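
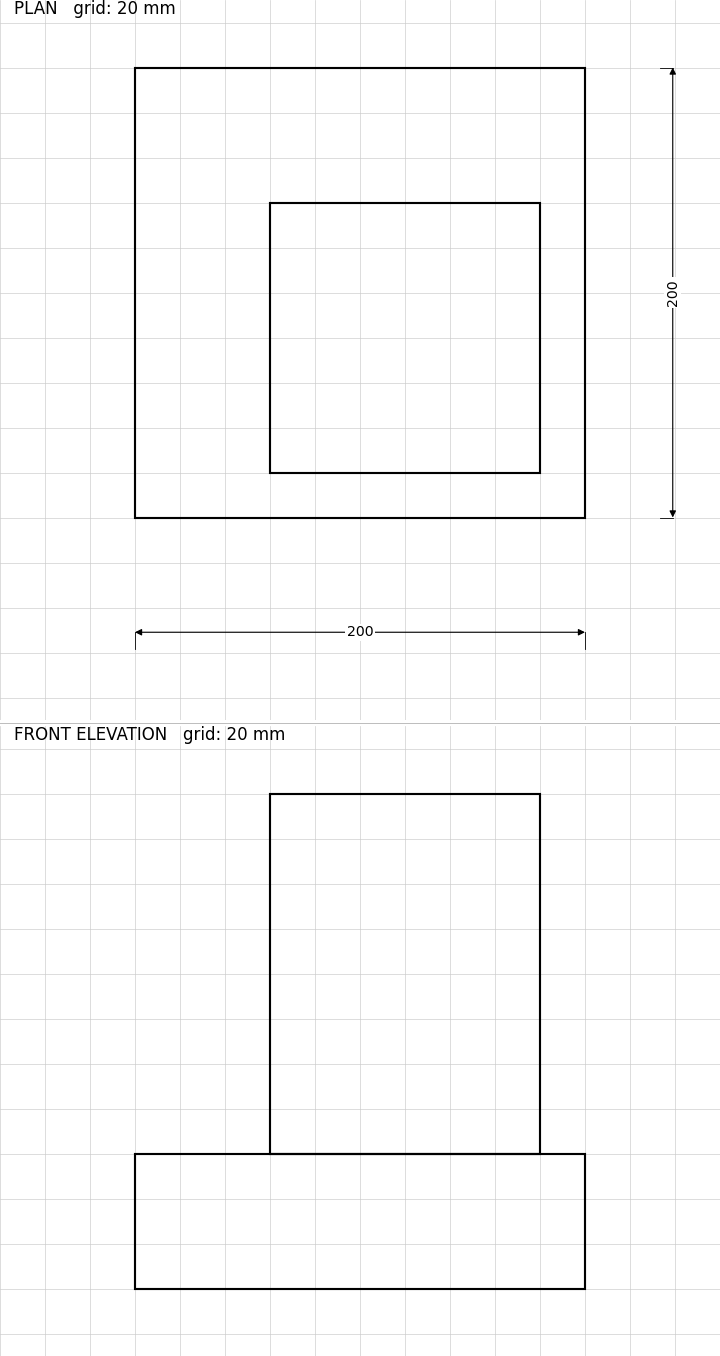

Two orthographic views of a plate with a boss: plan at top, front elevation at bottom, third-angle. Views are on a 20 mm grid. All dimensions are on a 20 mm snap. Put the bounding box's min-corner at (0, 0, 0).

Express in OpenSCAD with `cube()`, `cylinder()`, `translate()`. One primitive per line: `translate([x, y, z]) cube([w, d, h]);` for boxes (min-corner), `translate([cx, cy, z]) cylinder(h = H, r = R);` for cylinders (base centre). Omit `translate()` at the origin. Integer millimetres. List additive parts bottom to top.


cube([200, 200, 60]);
translate([60, 20, 60]) cube([120, 120, 160]);


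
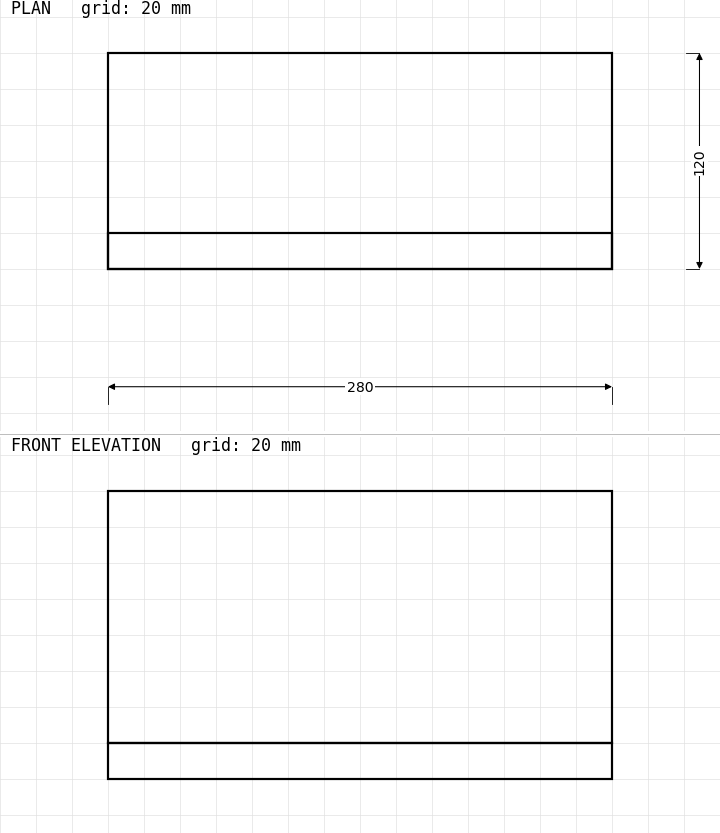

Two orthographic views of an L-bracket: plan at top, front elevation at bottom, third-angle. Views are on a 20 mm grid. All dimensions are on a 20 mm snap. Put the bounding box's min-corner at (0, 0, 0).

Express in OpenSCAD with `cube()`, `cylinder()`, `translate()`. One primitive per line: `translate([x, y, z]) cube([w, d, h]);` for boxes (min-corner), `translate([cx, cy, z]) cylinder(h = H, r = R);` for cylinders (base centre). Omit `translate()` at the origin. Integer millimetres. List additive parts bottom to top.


cube([280, 120, 20]);
translate([0, 0, 20]) cube([280, 20, 140]);


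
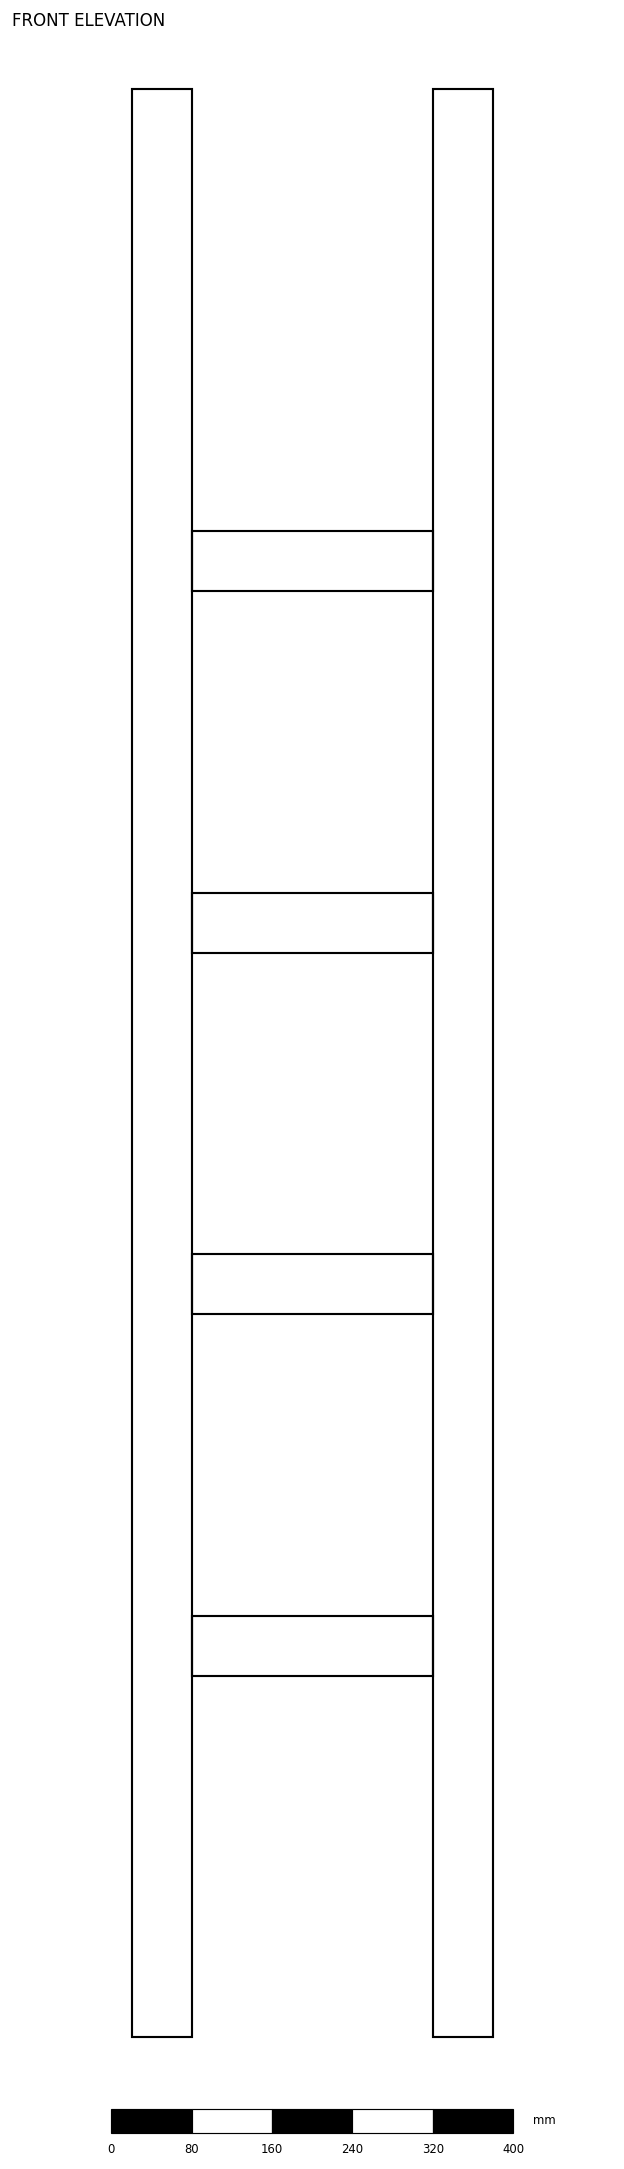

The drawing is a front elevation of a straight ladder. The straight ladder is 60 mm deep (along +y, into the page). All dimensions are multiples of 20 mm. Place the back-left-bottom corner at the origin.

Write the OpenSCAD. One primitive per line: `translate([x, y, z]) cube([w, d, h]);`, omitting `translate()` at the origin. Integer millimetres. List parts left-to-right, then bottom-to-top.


cube([60, 60, 1940]);
translate([60, 0, 360]) cube([240, 60, 60]);
translate([60, 0, 720]) cube([240, 60, 60]);
translate([60, 0, 1080]) cube([240, 60, 60]);
translate([60, 0, 1440]) cube([240, 60, 60]);
translate([300, 0, 0]) cube([60, 60, 1940]);


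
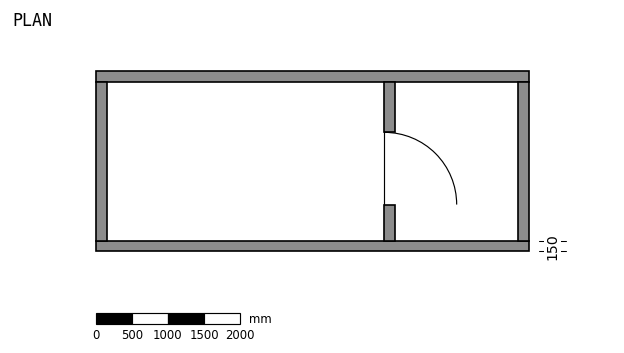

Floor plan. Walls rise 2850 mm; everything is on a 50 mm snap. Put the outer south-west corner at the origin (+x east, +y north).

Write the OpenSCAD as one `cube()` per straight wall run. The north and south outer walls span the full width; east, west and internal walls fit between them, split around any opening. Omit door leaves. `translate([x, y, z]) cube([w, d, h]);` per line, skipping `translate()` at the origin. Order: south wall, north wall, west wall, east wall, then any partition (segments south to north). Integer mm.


cube([6000, 150, 2850]);
translate([0, 2350, 0]) cube([6000, 150, 2850]);
translate([0, 150, 0]) cube([150, 2200, 2850]);
translate([5850, 150, 0]) cube([150, 2200, 2850]);
translate([4000, 150, 0]) cube([150, 500, 2850]);
translate([4000, 1650, 0]) cube([150, 700, 2850]);


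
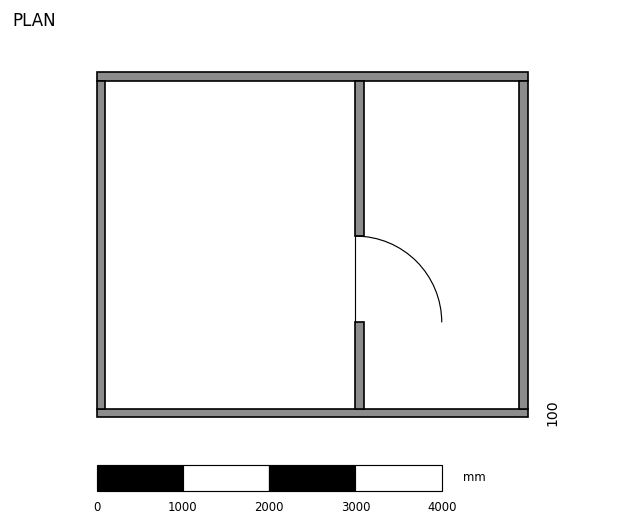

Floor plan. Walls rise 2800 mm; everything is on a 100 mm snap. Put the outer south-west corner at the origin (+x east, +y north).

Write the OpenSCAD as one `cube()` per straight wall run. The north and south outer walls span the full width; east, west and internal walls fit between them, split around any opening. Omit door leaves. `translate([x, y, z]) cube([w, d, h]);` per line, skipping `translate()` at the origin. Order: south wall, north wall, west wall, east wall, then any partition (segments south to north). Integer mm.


cube([5000, 100, 2800]);
translate([0, 3900, 0]) cube([5000, 100, 2800]);
translate([0, 100, 0]) cube([100, 3800, 2800]);
translate([4900, 100, 0]) cube([100, 3800, 2800]);
translate([3000, 100, 0]) cube([100, 1000, 2800]);
translate([3000, 2100, 0]) cube([100, 1800, 2800]);


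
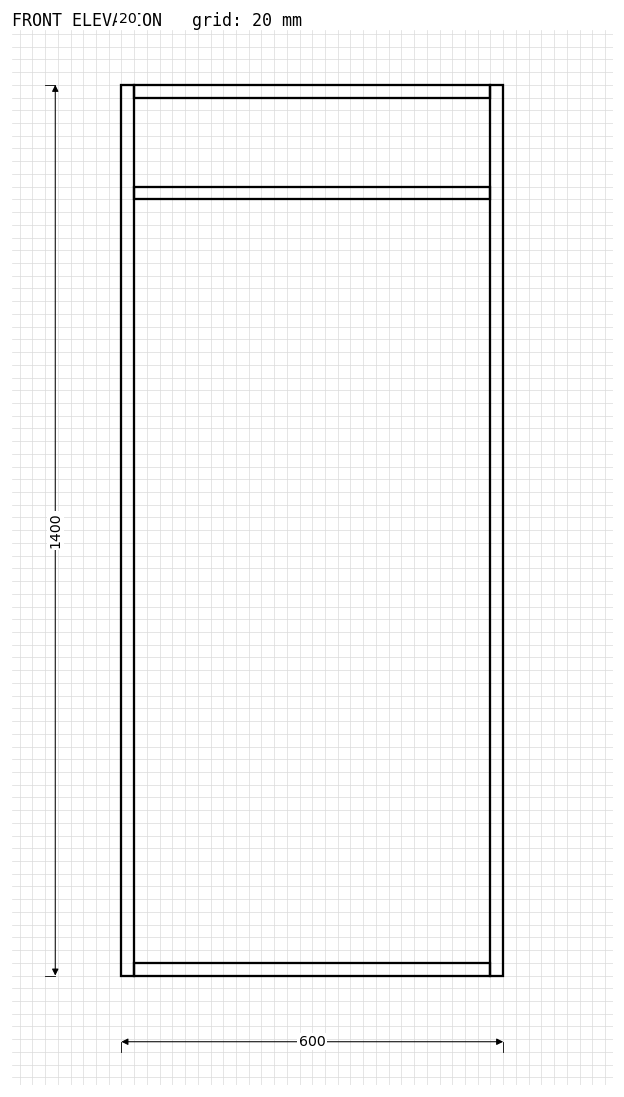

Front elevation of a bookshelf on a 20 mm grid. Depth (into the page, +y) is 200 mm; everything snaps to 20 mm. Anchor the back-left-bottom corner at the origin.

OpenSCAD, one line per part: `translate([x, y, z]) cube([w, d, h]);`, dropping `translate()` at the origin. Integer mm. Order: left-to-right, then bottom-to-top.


cube([20, 200, 1400]);
translate([20, 0, 0]) cube([560, 200, 20]);
translate([20, 0, 1220]) cube([560, 200, 20]);
translate([20, 0, 1380]) cube([560, 200, 20]);
translate([580, 0, 0]) cube([20, 200, 1400]);


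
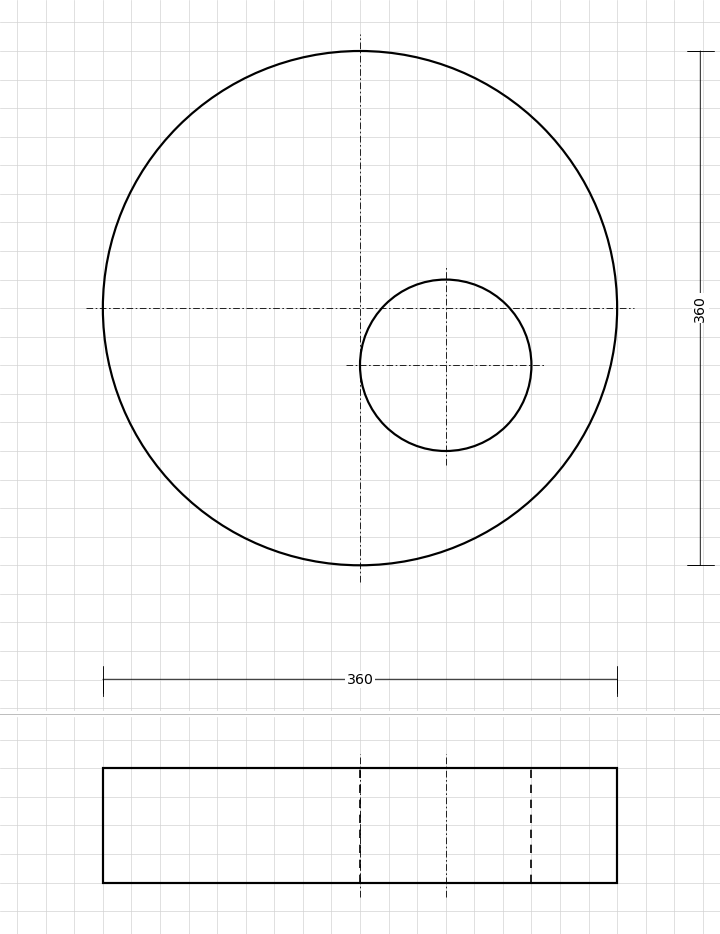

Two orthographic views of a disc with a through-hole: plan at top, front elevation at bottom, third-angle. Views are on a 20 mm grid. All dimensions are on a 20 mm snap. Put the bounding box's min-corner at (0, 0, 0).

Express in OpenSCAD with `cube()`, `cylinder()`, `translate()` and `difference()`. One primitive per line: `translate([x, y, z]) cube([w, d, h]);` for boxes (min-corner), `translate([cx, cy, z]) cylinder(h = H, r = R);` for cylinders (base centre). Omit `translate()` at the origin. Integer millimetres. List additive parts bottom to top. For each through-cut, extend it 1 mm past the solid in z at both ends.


difference() {
  translate([180, 180, 0]) cylinder(h = 80, r = 180);
  translate([240, 140, -1]) cylinder(h = 82, r = 60);
}


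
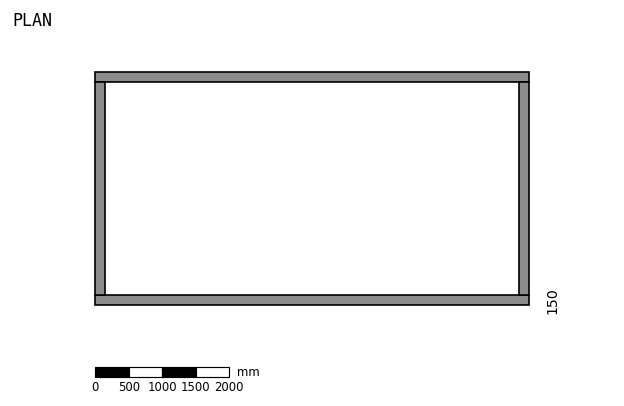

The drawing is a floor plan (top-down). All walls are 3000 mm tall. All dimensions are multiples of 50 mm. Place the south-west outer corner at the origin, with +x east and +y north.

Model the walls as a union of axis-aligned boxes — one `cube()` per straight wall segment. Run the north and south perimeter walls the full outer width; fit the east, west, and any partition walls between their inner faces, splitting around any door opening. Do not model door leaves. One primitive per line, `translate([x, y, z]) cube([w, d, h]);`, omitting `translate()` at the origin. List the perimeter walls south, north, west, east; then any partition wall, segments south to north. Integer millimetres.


cube([6500, 150, 3000]);
translate([0, 3350, 0]) cube([6500, 150, 3000]);
translate([0, 150, 0]) cube([150, 3200, 3000]);
translate([6350, 150, 0]) cube([150, 3200, 3000]);


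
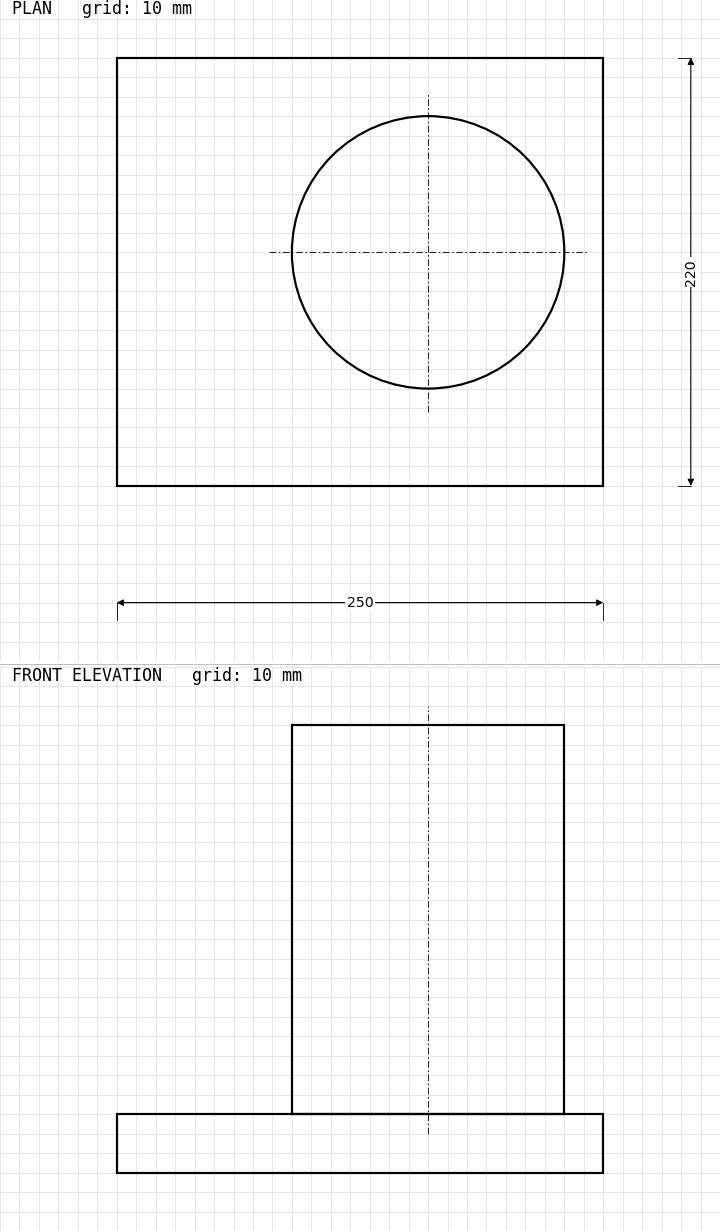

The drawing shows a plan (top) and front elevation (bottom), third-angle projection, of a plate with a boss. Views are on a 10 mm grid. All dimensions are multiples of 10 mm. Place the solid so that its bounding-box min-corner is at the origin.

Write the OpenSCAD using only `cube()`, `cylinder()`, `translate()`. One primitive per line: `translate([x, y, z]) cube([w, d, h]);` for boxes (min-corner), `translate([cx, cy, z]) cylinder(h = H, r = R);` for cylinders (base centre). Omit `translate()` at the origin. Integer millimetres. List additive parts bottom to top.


cube([250, 220, 30]);
translate([160, 120, 30]) cylinder(h = 200, r = 70);


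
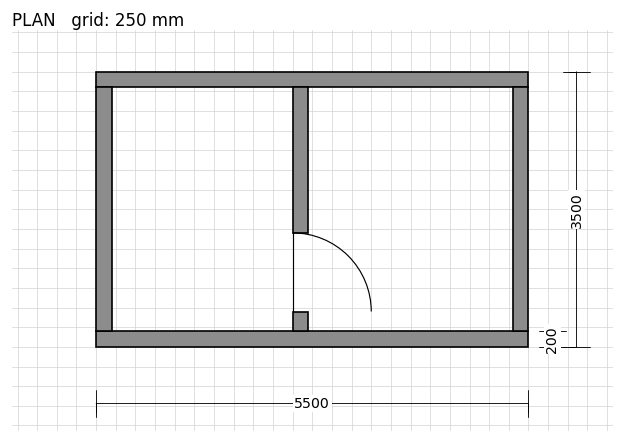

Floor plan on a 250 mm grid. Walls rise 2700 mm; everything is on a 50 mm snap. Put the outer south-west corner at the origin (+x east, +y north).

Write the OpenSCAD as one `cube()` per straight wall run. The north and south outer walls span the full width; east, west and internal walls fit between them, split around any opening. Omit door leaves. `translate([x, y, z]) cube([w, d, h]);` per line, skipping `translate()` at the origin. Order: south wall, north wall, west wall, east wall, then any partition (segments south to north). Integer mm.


cube([5500, 200, 2700]);
translate([0, 3300, 0]) cube([5500, 200, 2700]);
translate([0, 200, 0]) cube([200, 3100, 2700]);
translate([5300, 200, 0]) cube([200, 3100, 2700]);
translate([2500, 200, 0]) cube([200, 250, 2700]);
translate([2500, 1450, 0]) cube([200, 1850, 2700]);


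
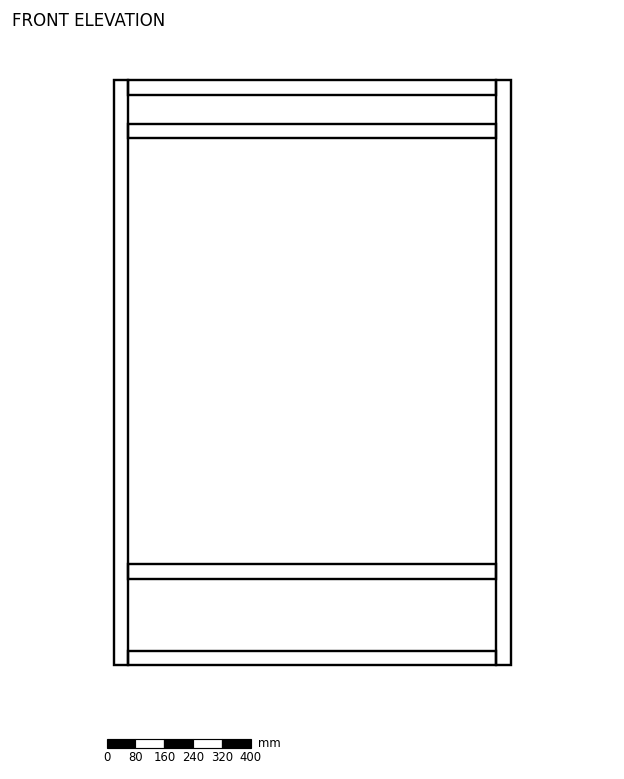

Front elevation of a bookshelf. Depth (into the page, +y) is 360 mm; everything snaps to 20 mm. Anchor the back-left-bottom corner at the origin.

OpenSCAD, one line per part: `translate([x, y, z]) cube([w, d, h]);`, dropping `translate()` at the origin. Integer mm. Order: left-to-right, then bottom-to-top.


cube([40, 360, 1620]);
translate([40, 0, 0]) cube([1020, 360, 40]);
translate([40, 0, 240]) cube([1020, 360, 40]);
translate([40, 0, 1460]) cube([1020, 360, 40]);
translate([40, 0, 1580]) cube([1020, 360, 40]);
translate([1060, 0, 0]) cube([40, 360, 1620]);


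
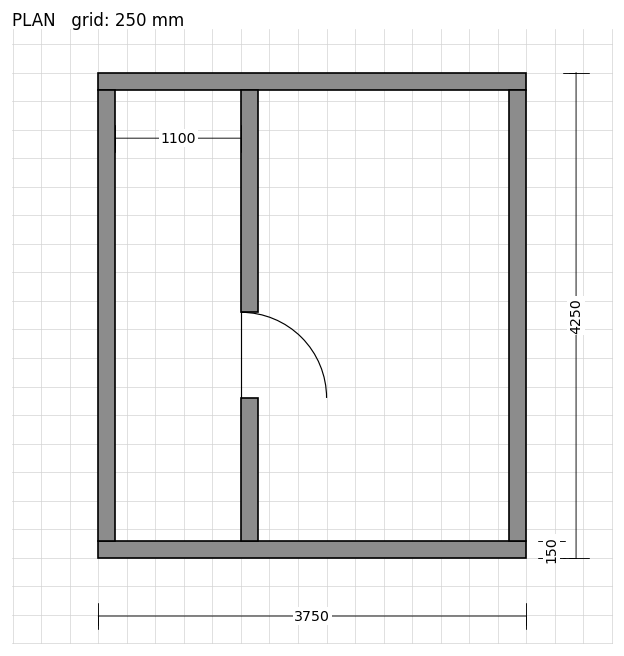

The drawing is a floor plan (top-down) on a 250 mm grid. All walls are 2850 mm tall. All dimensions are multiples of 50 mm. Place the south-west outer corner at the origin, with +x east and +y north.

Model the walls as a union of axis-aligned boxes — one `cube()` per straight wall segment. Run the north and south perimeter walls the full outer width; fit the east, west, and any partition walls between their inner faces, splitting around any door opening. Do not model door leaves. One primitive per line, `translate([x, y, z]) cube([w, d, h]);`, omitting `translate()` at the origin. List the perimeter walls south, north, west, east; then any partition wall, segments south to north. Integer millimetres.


cube([3750, 150, 2850]);
translate([0, 4100, 0]) cube([3750, 150, 2850]);
translate([0, 150, 0]) cube([150, 3950, 2850]);
translate([3600, 150, 0]) cube([150, 3950, 2850]);
translate([1250, 150, 0]) cube([150, 1250, 2850]);
translate([1250, 2150, 0]) cube([150, 1950, 2850]);


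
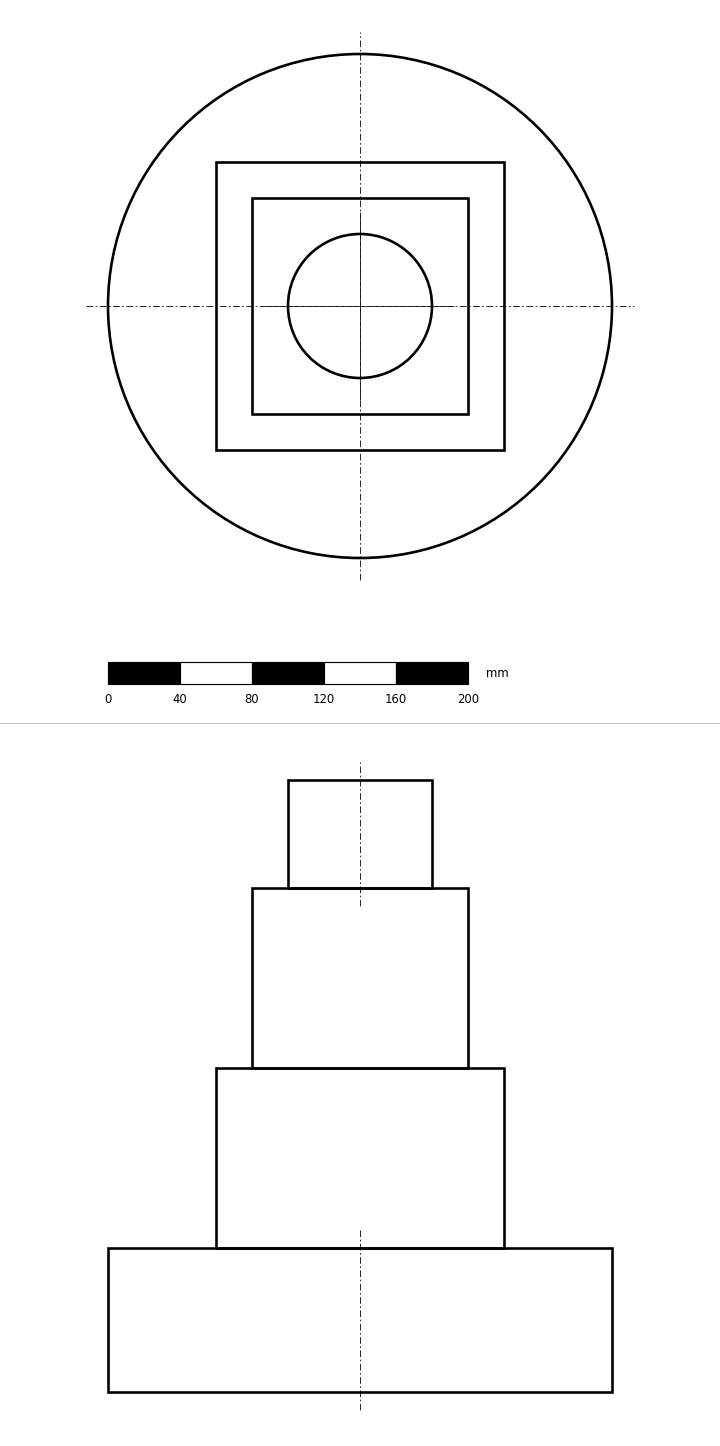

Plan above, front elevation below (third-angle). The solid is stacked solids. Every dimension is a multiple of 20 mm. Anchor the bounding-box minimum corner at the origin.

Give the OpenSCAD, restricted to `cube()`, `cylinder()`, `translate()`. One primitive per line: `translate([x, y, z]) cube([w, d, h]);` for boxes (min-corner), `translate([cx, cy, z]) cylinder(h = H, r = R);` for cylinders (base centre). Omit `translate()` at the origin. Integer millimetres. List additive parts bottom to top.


translate([140, 140, 0]) cylinder(h = 80, r = 140);
translate([60, 60, 80]) cube([160, 160, 100]);
translate([80, 80, 180]) cube([120, 120, 100]);
translate([140, 140, 280]) cylinder(h = 60, r = 40);


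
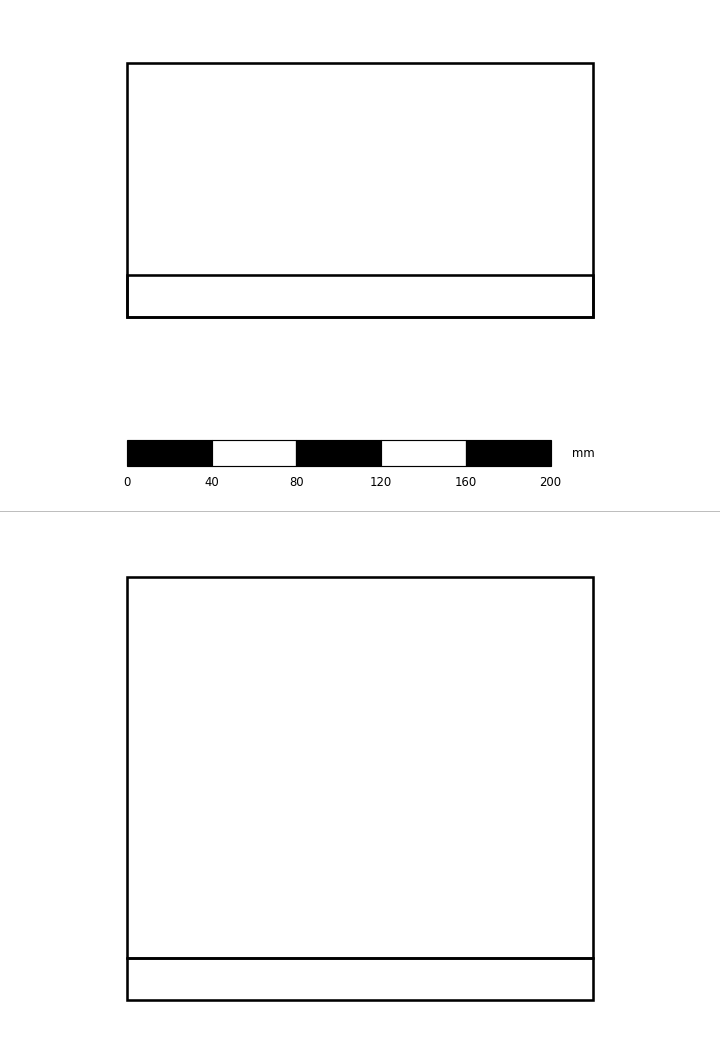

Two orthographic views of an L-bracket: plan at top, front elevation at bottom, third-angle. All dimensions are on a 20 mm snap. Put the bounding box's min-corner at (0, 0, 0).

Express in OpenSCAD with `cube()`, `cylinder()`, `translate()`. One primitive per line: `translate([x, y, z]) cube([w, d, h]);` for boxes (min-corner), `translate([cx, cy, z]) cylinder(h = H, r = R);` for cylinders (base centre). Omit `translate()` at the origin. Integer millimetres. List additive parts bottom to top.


cube([220, 120, 20]);
translate([0, 0, 20]) cube([220, 20, 180]);


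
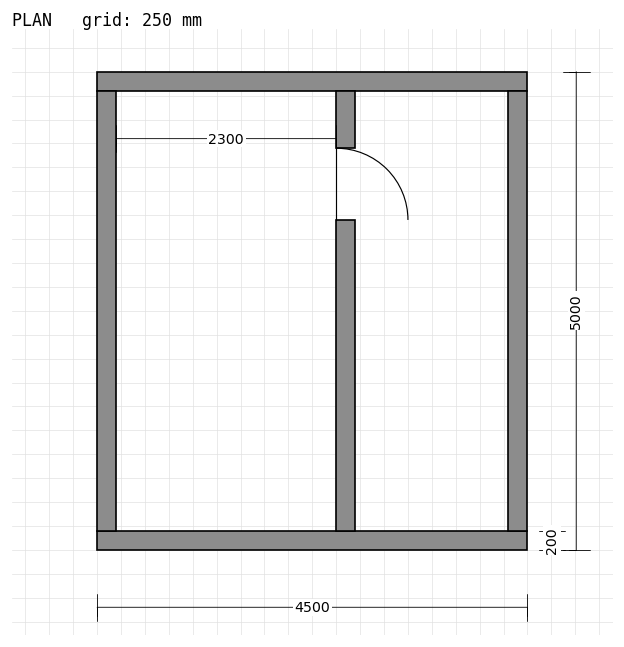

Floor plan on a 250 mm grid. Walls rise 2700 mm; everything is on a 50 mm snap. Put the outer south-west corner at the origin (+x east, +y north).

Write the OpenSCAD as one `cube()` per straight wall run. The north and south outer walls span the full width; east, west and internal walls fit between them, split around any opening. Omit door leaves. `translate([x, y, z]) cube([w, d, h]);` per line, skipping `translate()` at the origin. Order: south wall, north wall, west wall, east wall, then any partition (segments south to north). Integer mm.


cube([4500, 200, 2700]);
translate([0, 4800, 0]) cube([4500, 200, 2700]);
translate([0, 200, 0]) cube([200, 4600, 2700]);
translate([4300, 200, 0]) cube([200, 4600, 2700]);
translate([2500, 200, 0]) cube([200, 3250, 2700]);
translate([2500, 4200, 0]) cube([200, 600, 2700]);


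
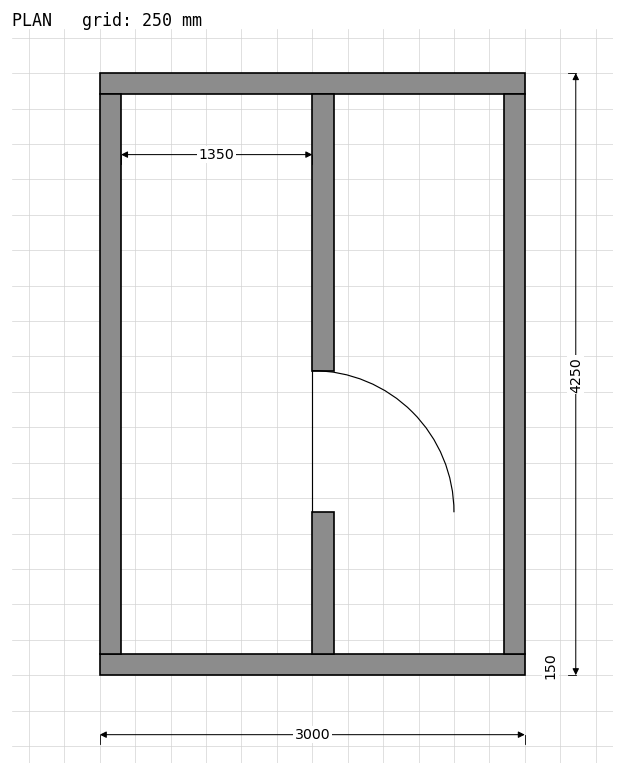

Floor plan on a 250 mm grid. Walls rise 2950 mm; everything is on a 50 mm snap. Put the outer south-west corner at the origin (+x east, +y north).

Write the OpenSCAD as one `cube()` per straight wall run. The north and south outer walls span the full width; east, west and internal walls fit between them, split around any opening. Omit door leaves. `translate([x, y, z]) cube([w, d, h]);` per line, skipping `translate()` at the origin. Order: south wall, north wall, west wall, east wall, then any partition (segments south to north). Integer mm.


cube([3000, 150, 2950]);
translate([0, 4100, 0]) cube([3000, 150, 2950]);
translate([0, 150, 0]) cube([150, 3950, 2950]);
translate([2850, 150, 0]) cube([150, 3950, 2950]);
translate([1500, 150, 0]) cube([150, 1000, 2950]);
translate([1500, 2150, 0]) cube([150, 1950, 2950]);


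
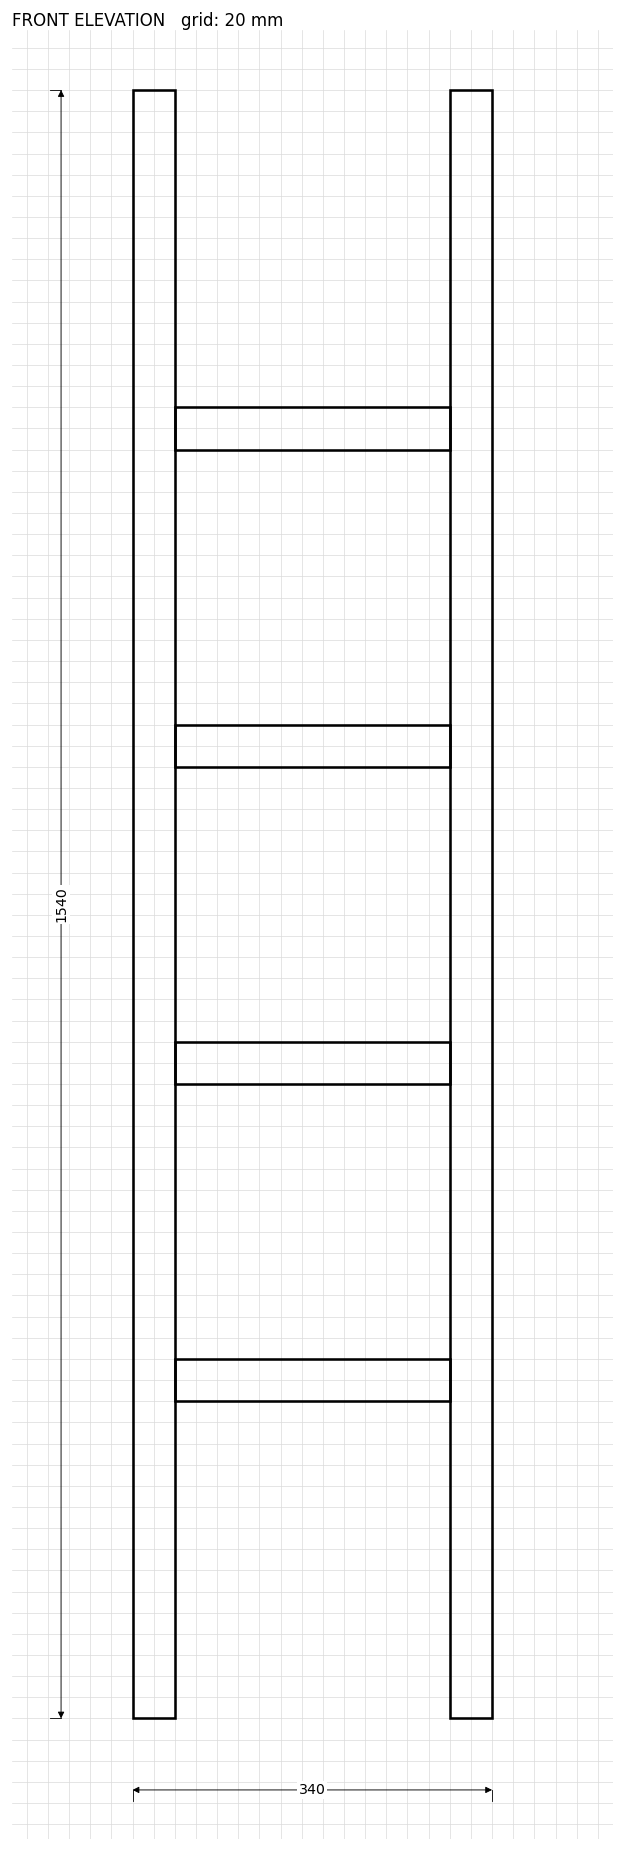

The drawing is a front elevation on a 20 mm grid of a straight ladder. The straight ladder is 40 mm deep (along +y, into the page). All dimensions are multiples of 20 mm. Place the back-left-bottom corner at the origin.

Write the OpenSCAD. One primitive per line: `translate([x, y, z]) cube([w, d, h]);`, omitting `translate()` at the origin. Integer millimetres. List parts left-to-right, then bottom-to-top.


cube([40, 40, 1540]);
translate([40, 0, 300]) cube([260, 40, 40]);
translate([40, 0, 600]) cube([260, 40, 40]);
translate([40, 0, 900]) cube([260, 40, 40]);
translate([40, 0, 1200]) cube([260, 40, 40]);
translate([300, 0, 0]) cube([40, 40, 1540]);


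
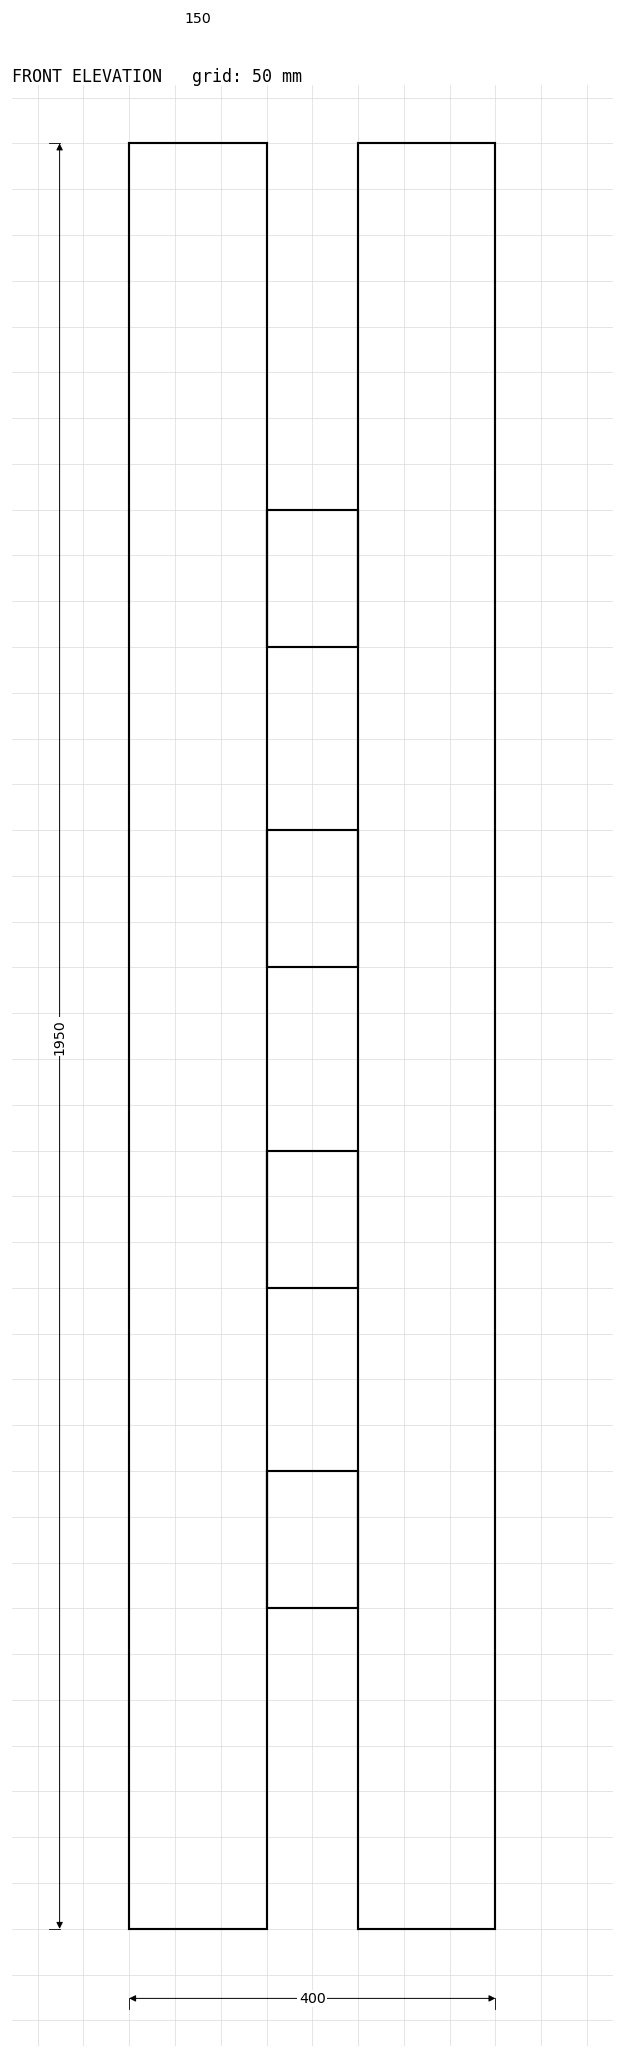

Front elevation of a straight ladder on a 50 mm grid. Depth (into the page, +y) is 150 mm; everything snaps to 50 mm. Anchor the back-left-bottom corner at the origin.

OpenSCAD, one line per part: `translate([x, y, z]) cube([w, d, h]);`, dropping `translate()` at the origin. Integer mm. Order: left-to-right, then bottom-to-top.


cube([150, 150, 1950]);
translate([150, 0, 350]) cube([100, 150, 150]);
translate([150, 0, 700]) cube([100, 150, 150]);
translate([150, 0, 1050]) cube([100, 150, 150]);
translate([150, 0, 1400]) cube([100, 150, 150]);
translate([250, 0, 0]) cube([150, 150, 1950]);


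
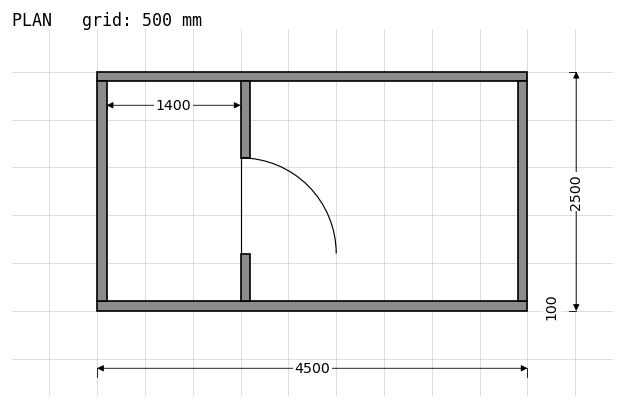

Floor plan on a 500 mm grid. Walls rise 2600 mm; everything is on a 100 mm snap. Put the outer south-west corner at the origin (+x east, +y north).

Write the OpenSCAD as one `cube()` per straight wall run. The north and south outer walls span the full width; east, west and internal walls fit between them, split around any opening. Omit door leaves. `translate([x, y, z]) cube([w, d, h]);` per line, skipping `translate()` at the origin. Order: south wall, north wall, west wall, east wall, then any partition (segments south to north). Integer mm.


cube([4500, 100, 2600]);
translate([0, 2400, 0]) cube([4500, 100, 2600]);
translate([0, 100, 0]) cube([100, 2300, 2600]);
translate([4400, 100, 0]) cube([100, 2300, 2600]);
translate([1500, 100, 0]) cube([100, 500, 2600]);
translate([1500, 1600, 0]) cube([100, 800, 2600]);


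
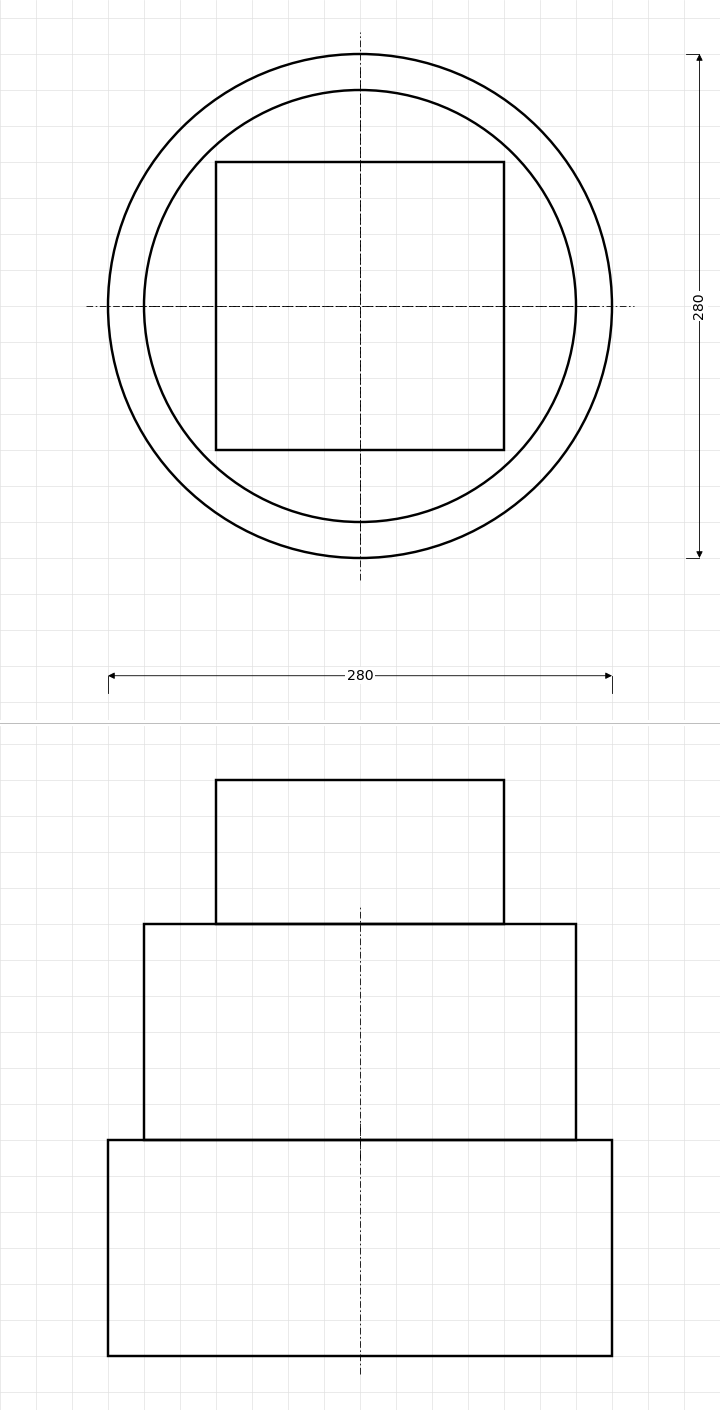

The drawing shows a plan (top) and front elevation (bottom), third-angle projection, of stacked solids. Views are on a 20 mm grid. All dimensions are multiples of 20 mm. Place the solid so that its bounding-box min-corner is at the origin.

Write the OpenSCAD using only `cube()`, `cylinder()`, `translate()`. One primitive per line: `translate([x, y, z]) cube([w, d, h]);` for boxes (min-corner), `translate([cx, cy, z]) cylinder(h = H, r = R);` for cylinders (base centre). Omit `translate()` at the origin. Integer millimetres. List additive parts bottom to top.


translate([140, 140, 0]) cylinder(h = 120, r = 140);
translate([140, 140, 120]) cylinder(h = 120, r = 120);
translate([60, 60, 240]) cube([160, 160, 80]);


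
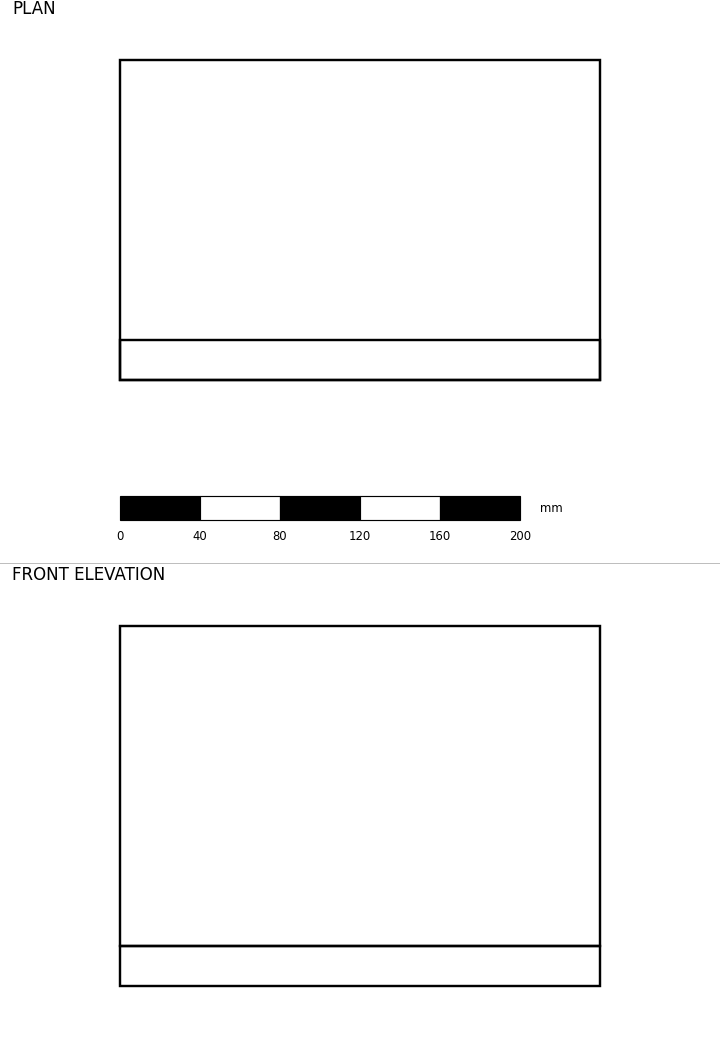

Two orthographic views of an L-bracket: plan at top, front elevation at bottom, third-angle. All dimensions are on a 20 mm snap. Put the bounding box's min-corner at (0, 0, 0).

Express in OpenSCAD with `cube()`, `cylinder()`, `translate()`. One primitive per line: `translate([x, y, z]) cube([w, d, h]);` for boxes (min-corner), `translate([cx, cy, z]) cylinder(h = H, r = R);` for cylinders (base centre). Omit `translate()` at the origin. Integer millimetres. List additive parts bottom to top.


cube([240, 160, 20]);
translate([0, 0, 20]) cube([240, 20, 160]);


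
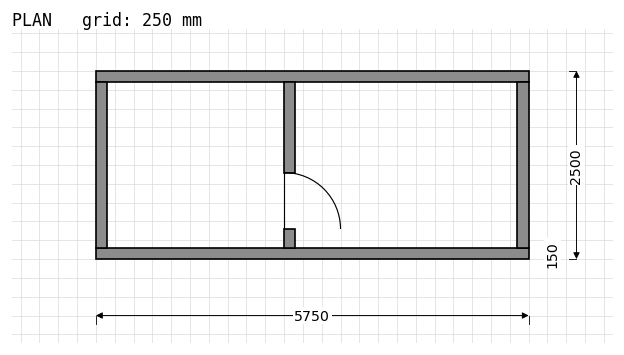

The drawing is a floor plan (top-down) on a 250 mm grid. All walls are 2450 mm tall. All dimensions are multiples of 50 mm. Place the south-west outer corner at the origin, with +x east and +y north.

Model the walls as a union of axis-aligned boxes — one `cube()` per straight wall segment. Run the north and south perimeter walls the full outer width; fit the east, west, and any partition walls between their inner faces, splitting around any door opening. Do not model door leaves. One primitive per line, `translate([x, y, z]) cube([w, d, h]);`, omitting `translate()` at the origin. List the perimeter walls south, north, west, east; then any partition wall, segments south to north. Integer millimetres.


cube([5750, 150, 2450]);
translate([0, 2350, 0]) cube([5750, 150, 2450]);
translate([0, 150, 0]) cube([150, 2200, 2450]);
translate([5600, 150, 0]) cube([150, 2200, 2450]);
translate([2500, 150, 0]) cube([150, 250, 2450]);
translate([2500, 1150, 0]) cube([150, 1200, 2450]);


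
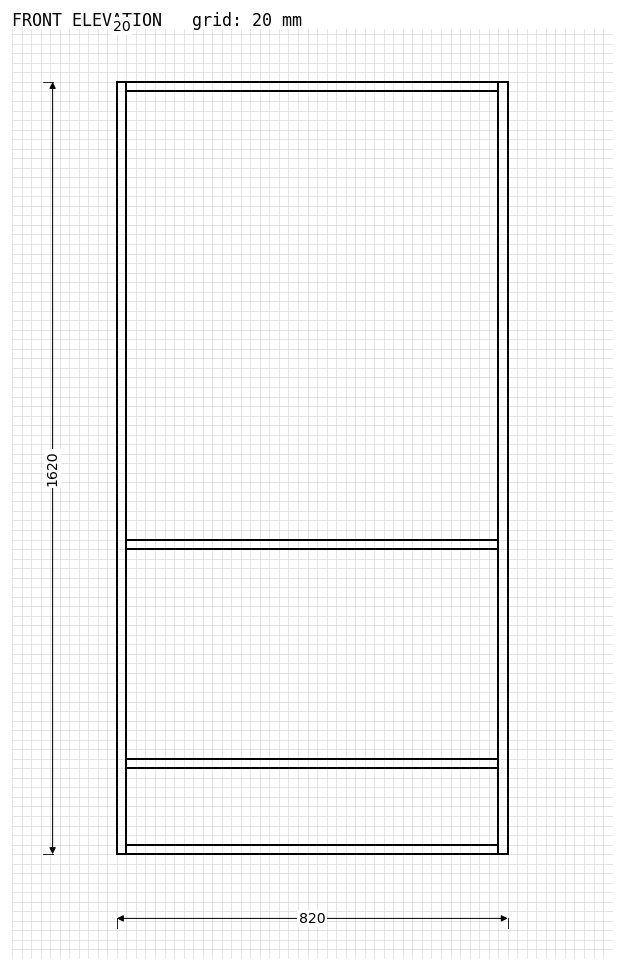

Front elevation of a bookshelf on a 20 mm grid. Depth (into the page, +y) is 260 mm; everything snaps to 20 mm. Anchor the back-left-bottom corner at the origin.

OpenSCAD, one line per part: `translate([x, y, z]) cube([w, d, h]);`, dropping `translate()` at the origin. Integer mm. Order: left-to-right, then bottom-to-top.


cube([20, 260, 1620]);
translate([20, 0, 0]) cube([780, 260, 20]);
translate([20, 0, 180]) cube([780, 260, 20]);
translate([20, 0, 640]) cube([780, 260, 20]);
translate([20, 0, 1600]) cube([780, 260, 20]);
translate([800, 0, 0]) cube([20, 260, 1620]);


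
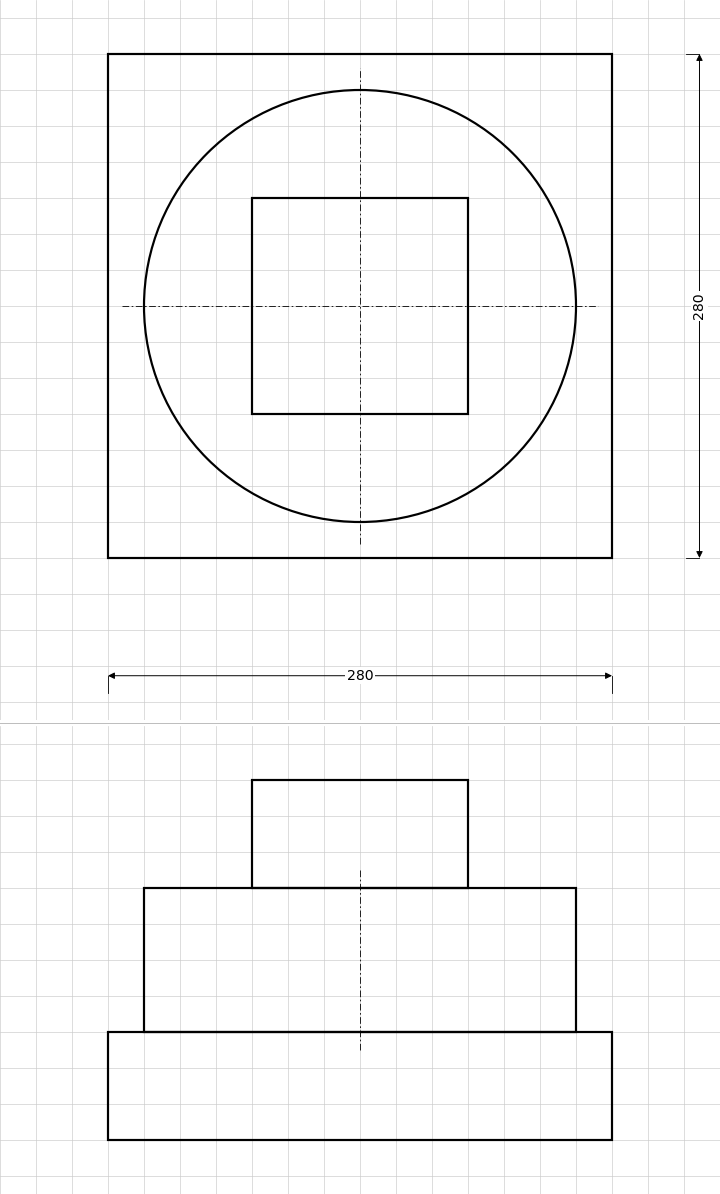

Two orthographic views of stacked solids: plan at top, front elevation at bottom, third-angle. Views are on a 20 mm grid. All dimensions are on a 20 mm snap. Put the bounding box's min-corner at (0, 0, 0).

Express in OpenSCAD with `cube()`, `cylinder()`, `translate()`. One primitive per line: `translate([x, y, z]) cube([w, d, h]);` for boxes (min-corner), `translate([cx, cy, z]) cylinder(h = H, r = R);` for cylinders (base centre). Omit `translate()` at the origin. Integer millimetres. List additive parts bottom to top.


cube([280, 280, 60]);
translate([140, 140, 60]) cylinder(h = 80, r = 120);
translate([80, 80, 140]) cube([120, 120, 60]);


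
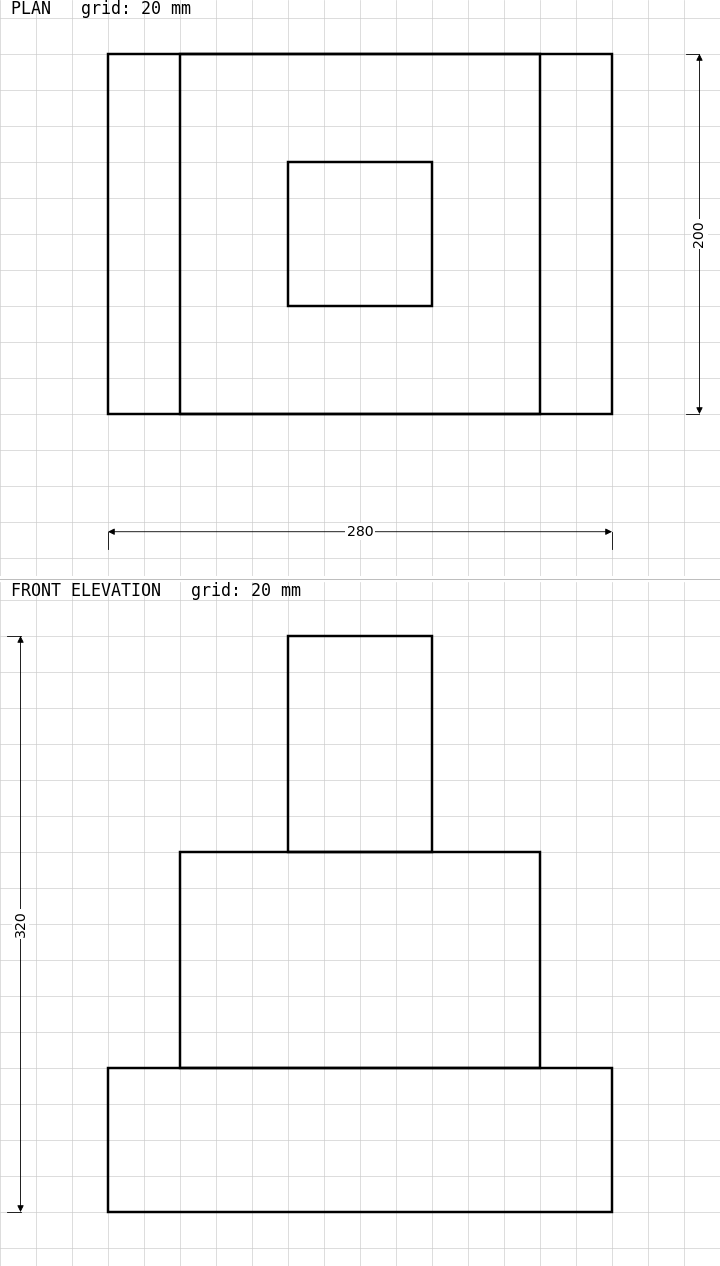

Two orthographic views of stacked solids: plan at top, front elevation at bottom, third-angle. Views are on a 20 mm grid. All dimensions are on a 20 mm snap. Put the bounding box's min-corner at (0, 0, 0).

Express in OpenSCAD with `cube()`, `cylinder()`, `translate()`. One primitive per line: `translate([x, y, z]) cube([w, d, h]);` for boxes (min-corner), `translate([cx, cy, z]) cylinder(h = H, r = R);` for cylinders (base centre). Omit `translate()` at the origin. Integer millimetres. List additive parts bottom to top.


cube([280, 200, 80]);
translate([40, 0, 80]) cube([200, 200, 120]);
translate([100, 60, 200]) cube([80, 80, 120]);


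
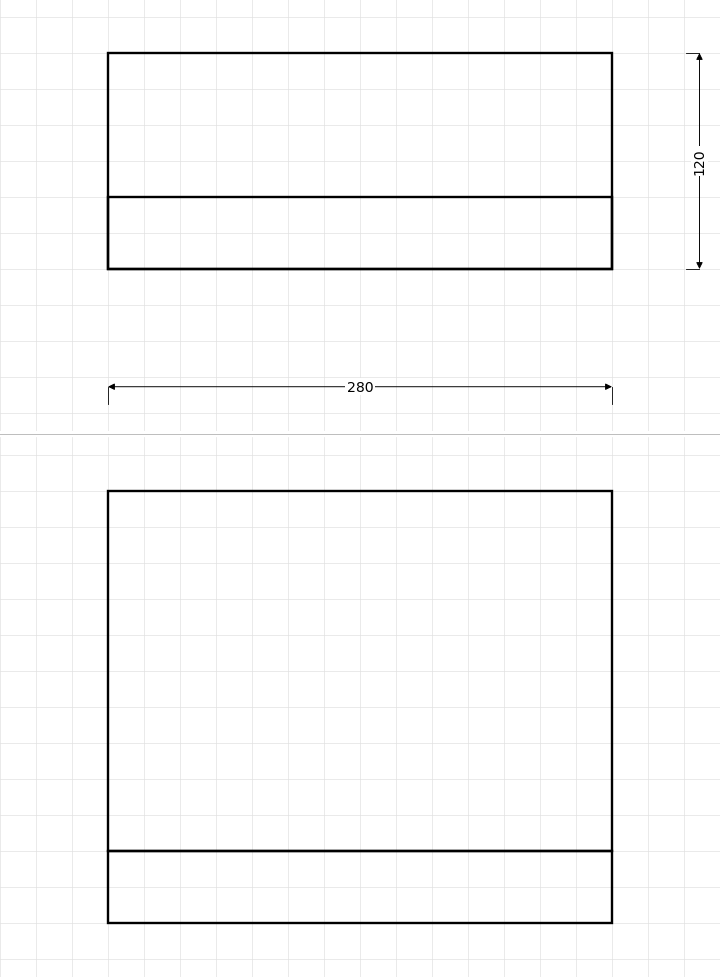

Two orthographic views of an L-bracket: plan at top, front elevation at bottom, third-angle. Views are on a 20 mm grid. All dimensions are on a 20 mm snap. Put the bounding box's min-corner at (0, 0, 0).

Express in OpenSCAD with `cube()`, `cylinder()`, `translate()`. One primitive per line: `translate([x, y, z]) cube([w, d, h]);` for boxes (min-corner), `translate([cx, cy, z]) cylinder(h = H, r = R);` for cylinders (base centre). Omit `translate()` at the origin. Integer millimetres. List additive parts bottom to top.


cube([280, 120, 40]);
translate([0, 0, 40]) cube([280, 40, 200]);


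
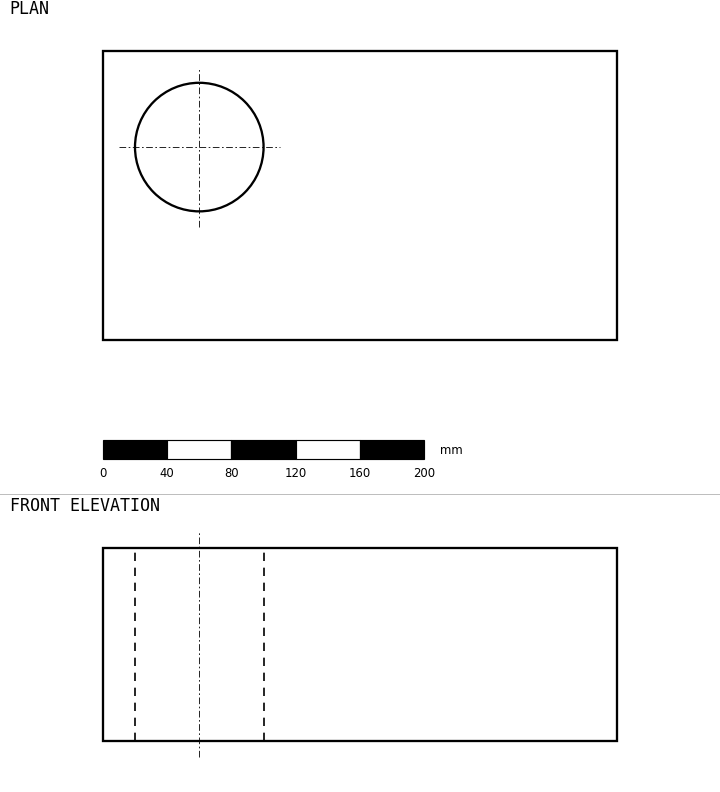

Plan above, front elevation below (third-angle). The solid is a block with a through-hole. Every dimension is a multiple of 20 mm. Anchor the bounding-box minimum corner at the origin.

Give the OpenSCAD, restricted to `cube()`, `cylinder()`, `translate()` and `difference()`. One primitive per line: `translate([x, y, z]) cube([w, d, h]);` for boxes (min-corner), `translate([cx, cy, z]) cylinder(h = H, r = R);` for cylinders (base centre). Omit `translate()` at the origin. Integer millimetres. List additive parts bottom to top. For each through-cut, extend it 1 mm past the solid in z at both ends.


difference() {
  cube([320, 180, 120]);
  translate([60, 120, -1]) cylinder(h = 122, r = 40);
}


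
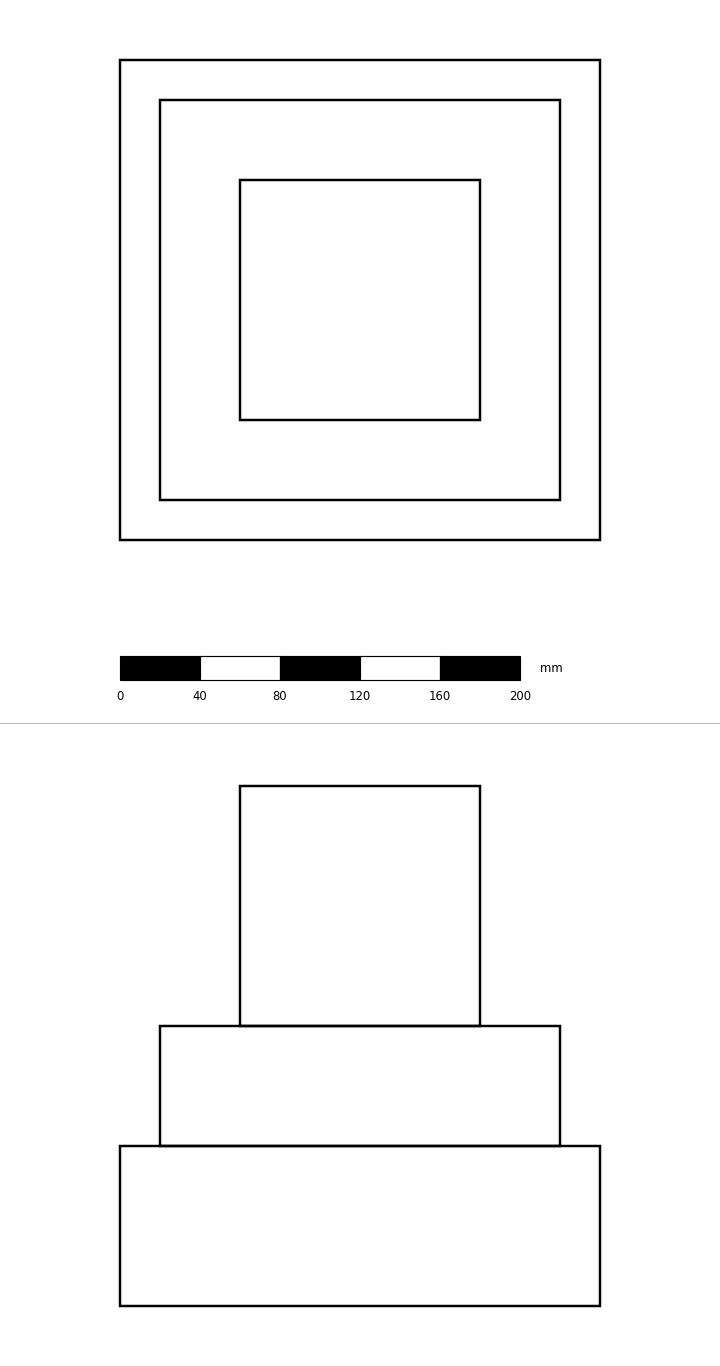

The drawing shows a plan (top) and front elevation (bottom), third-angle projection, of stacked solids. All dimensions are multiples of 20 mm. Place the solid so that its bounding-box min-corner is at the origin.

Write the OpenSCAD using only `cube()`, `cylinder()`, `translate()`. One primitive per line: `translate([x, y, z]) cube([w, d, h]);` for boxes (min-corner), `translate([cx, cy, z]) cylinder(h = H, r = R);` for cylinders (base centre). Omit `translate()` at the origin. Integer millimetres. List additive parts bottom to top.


cube([240, 240, 80]);
translate([20, 20, 80]) cube([200, 200, 60]);
translate([60, 60, 140]) cube([120, 120, 120]);


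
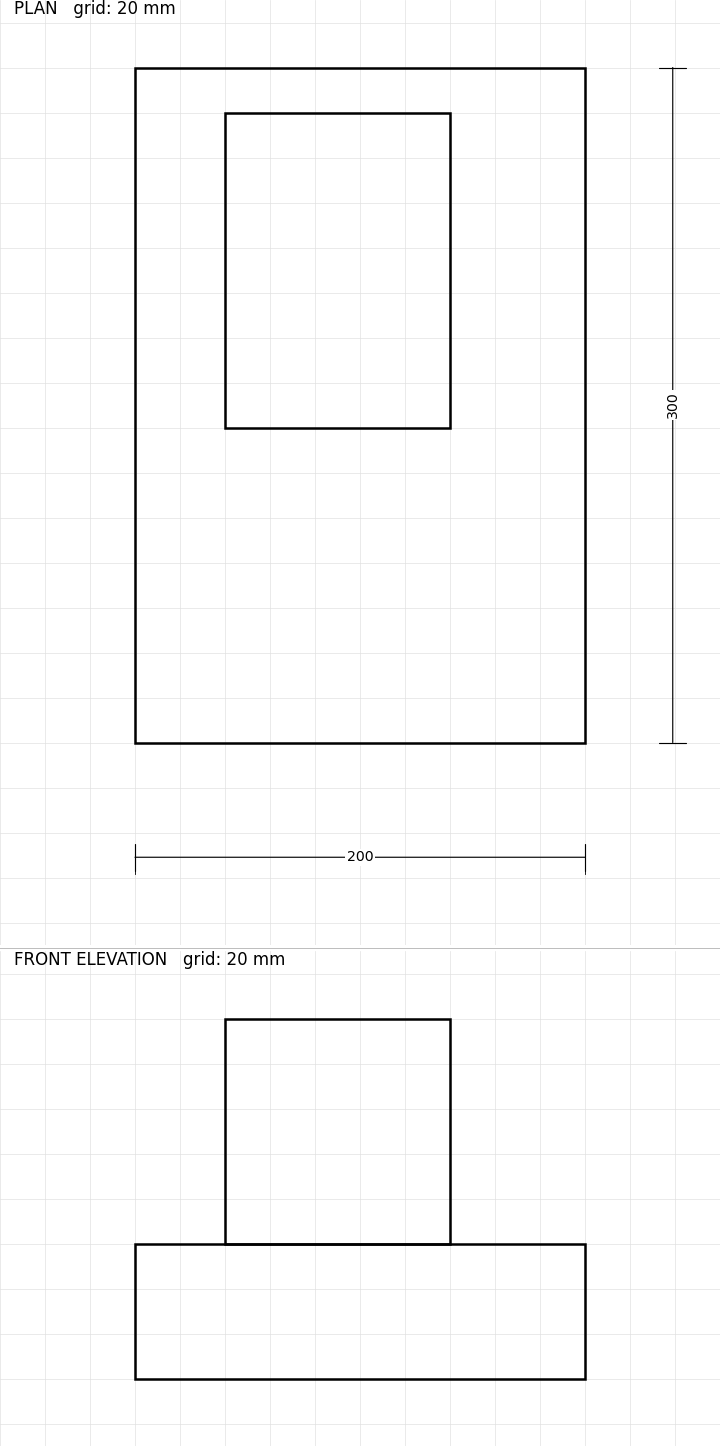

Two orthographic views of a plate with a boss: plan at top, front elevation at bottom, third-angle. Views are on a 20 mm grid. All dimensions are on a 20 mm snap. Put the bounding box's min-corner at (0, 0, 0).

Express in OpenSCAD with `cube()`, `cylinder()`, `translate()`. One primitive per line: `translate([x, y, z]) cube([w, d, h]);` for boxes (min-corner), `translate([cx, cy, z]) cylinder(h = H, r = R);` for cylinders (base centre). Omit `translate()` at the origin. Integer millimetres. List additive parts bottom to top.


cube([200, 300, 60]);
translate([40, 140, 60]) cube([100, 140, 100]);


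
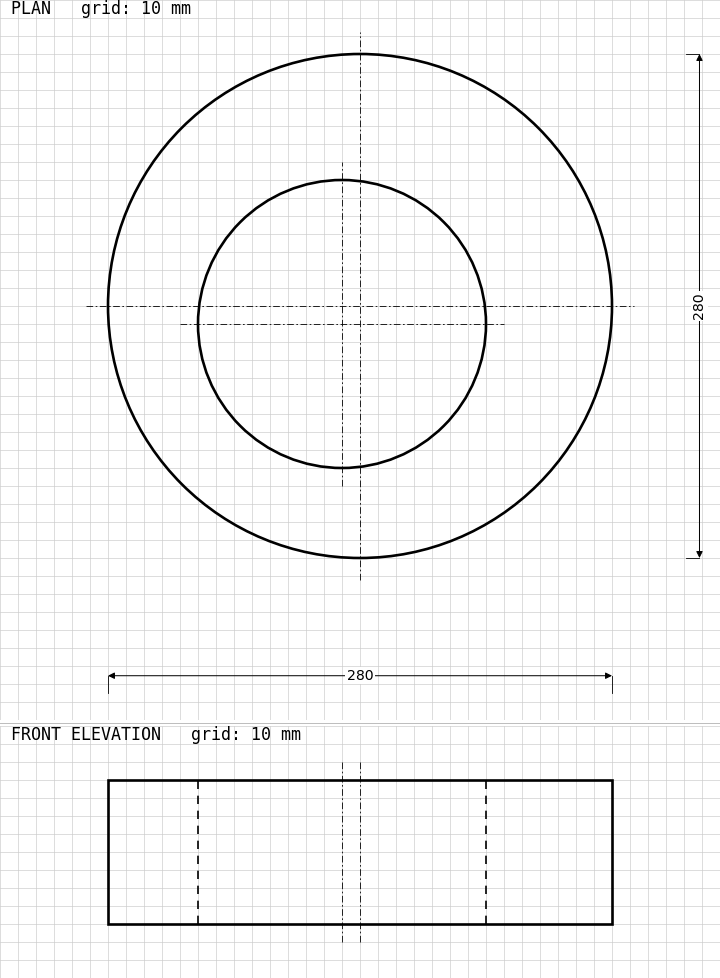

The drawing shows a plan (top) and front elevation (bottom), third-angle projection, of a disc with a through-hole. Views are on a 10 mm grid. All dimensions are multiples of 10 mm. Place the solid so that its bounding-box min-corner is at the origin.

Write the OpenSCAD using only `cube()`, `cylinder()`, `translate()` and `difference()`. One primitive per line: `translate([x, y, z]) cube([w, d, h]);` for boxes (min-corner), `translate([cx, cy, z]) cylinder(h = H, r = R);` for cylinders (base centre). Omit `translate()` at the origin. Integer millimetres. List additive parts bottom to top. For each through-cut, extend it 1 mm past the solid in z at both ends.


difference() {
  translate([140, 140, 0]) cylinder(h = 80, r = 140);
  translate([130, 130, -1]) cylinder(h = 82, r = 80);
}


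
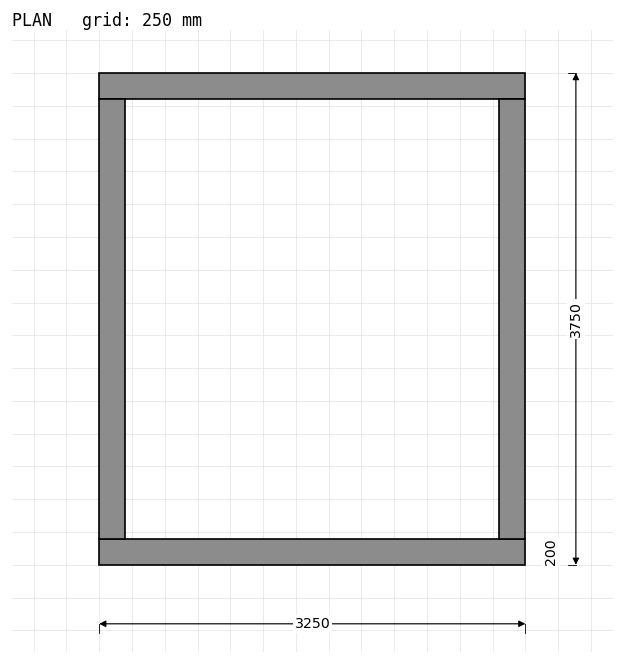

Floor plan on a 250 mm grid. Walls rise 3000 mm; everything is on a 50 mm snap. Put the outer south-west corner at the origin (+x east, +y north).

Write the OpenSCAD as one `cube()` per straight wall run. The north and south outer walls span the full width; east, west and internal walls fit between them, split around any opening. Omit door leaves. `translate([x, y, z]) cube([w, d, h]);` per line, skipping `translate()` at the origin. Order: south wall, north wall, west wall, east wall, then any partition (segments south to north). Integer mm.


cube([3250, 200, 3000]);
translate([0, 3550, 0]) cube([3250, 200, 3000]);
translate([0, 200, 0]) cube([200, 3350, 3000]);
translate([3050, 200, 0]) cube([200, 3350, 3000]);


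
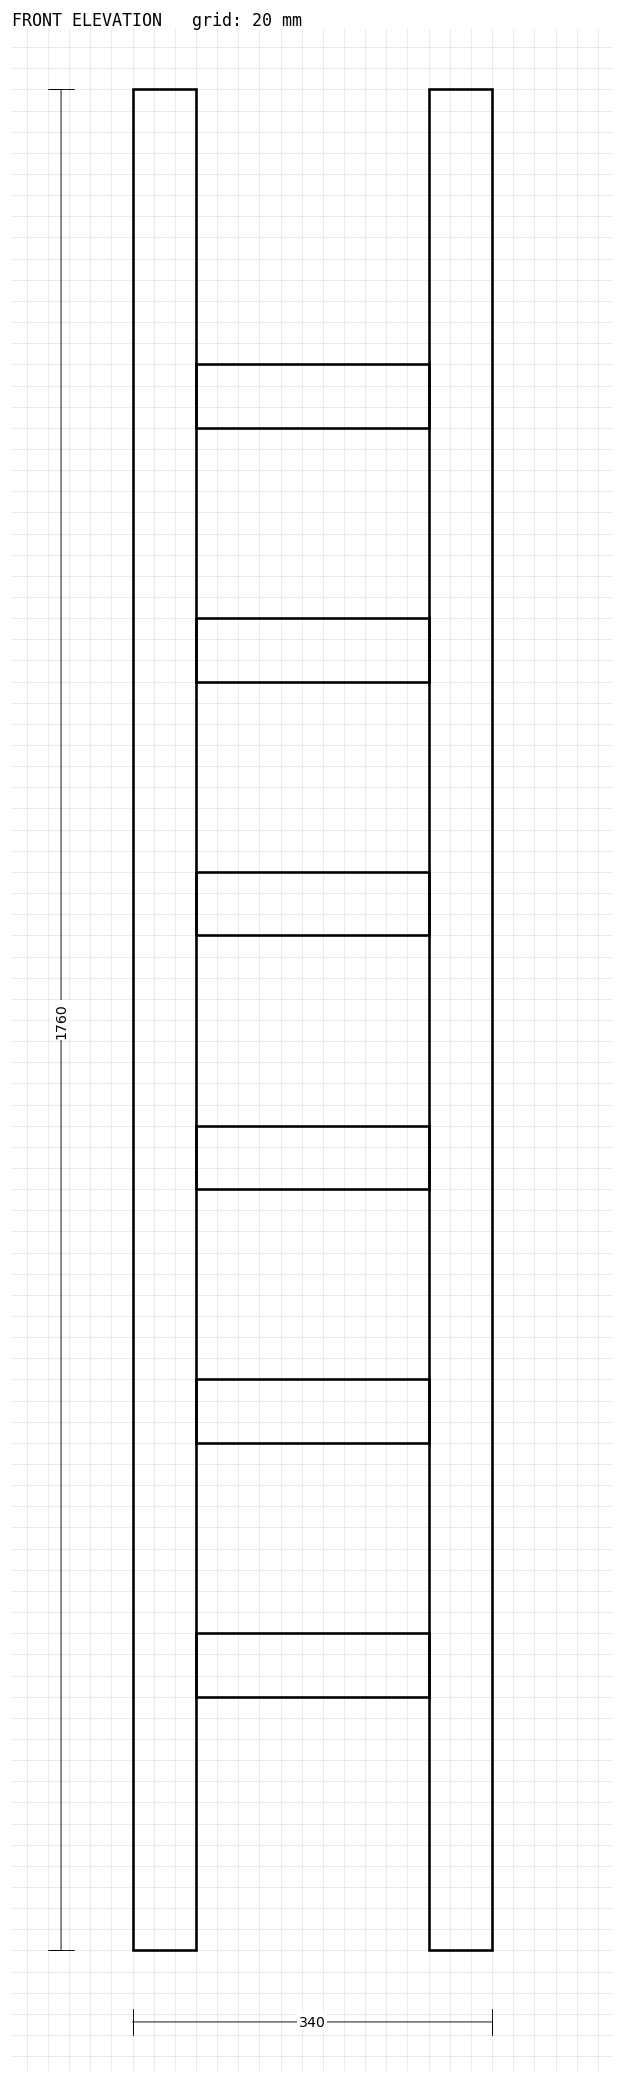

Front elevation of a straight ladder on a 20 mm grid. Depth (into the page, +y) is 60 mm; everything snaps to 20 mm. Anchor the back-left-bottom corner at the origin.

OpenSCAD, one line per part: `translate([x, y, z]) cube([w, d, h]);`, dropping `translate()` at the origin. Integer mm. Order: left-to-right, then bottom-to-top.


cube([60, 60, 1760]);
translate([60, 0, 240]) cube([220, 60, 60]);
translate([60, 0, 480]) cube([220, 60, 60]);
translate([60, 0, 720]) cube([220, 60, 60]);
translate([60, 0, 960]) cube([220, 60, 60]);
translate([60, 0, 1200]) cube([220, 60, 60]);
translate([60, 0, 1440]) cube([220, 60, 60]);
translate([280, 0, 0]) cube([60, 60, 1760]);
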